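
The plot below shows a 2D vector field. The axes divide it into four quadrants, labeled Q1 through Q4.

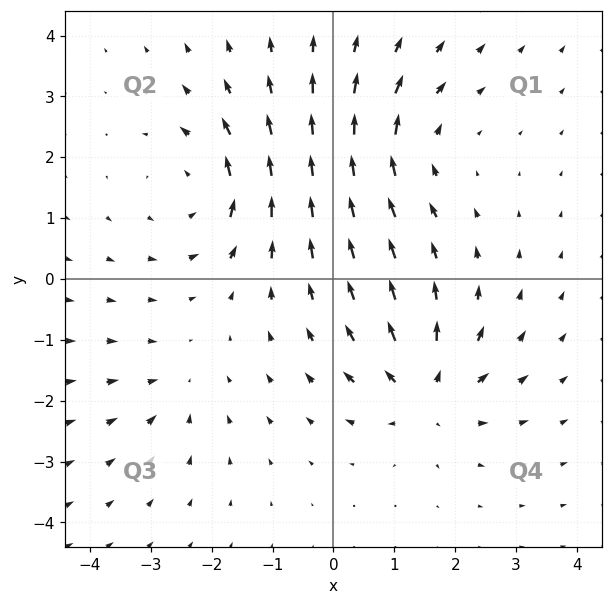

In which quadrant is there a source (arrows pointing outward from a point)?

Q4

The source sits at approximately (1.5, -1.9), which lies in quadrant Q4. The divergence there is about +6, positive as expected for a source.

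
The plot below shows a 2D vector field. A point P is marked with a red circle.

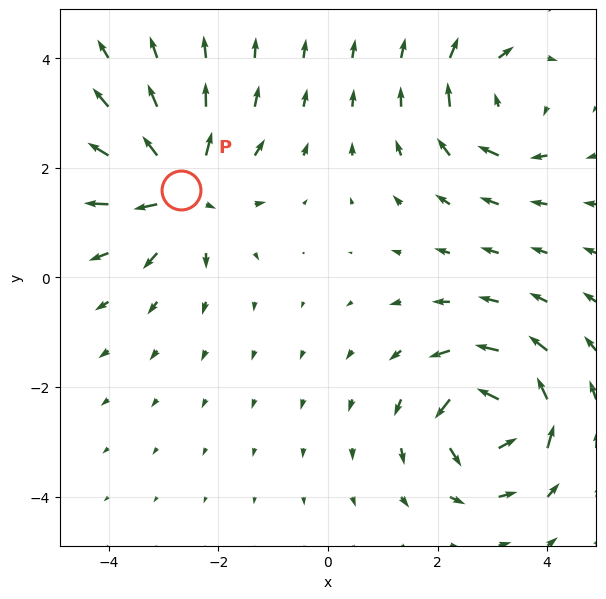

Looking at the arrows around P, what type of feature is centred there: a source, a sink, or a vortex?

source

At P (-2.7, 1.6) the arrows spread outward. Divergence about +6, curl ≈0 — positive divergence with near-zero curl is a source.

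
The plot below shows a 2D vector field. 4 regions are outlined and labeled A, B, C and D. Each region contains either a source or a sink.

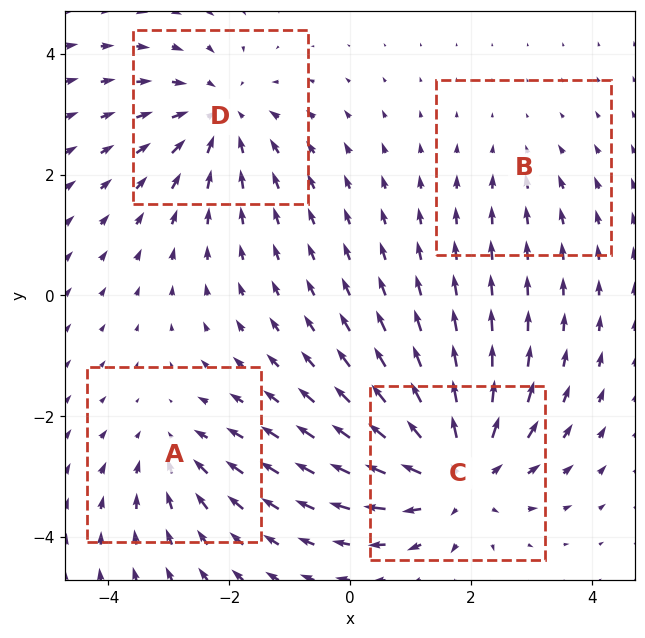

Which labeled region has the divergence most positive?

C

Divergence at each region's feature centre — A: about -3, B: about -2, C: about +6, D: about -4. Region C is most positive.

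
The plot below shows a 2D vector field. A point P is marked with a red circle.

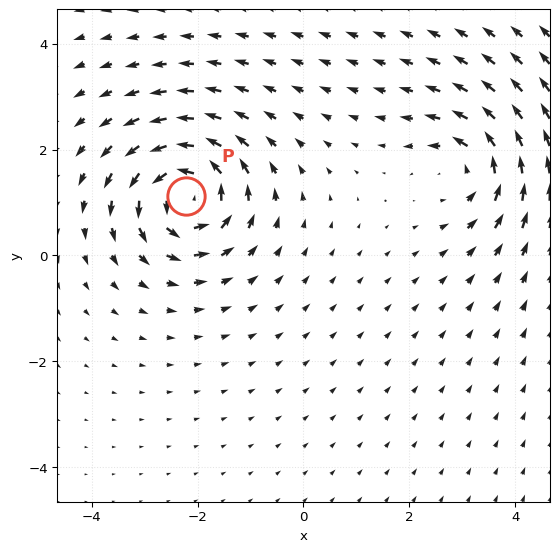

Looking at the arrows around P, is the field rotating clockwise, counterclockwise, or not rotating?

Near P at (-2.2, 1.1) the arrows circulate counterclockwise. The curl (z-component) there is about +6; positive curl means counterclockwise rotation.

counterclockwise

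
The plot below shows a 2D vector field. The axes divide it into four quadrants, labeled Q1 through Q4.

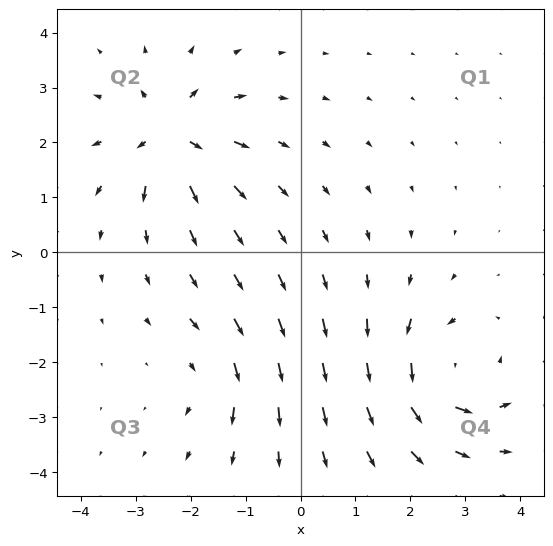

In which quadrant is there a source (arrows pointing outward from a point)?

The source sits at approximately (-2.4, 2.1), which lies in quadrant Q2. The divergence there is about +6, positive as expected for a source.

Q2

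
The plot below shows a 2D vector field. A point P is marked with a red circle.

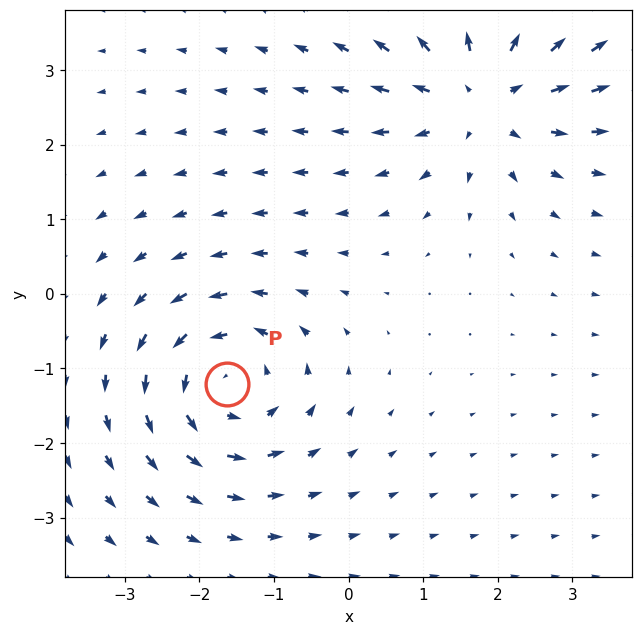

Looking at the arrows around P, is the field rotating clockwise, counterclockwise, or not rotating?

Near P at (-1.6, -1.2) the arrows circulate counterclockwise. The curl (z-component) there is about +4; positive curl means counterclockwise rotation.

counterclockwise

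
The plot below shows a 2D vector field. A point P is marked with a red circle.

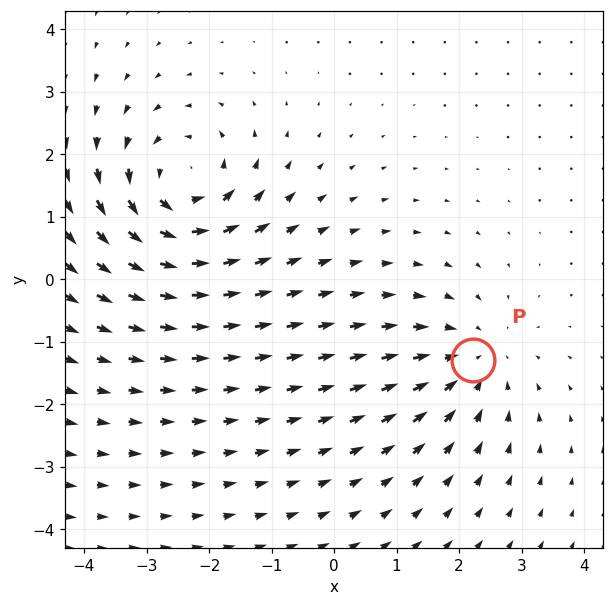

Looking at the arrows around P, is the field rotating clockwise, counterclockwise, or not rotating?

Near P at (2.2, -1.3) the arrows show no circulation. The curl there is ≈0.

not rotating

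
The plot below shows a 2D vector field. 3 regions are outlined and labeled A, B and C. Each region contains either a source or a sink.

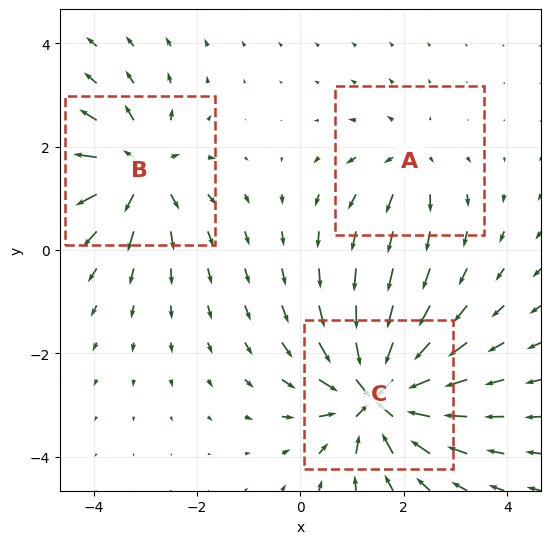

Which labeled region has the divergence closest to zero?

Divergence at each region's feature centre — A: about +2, B: about +4, C: about -6. Region A is closest to zero.

A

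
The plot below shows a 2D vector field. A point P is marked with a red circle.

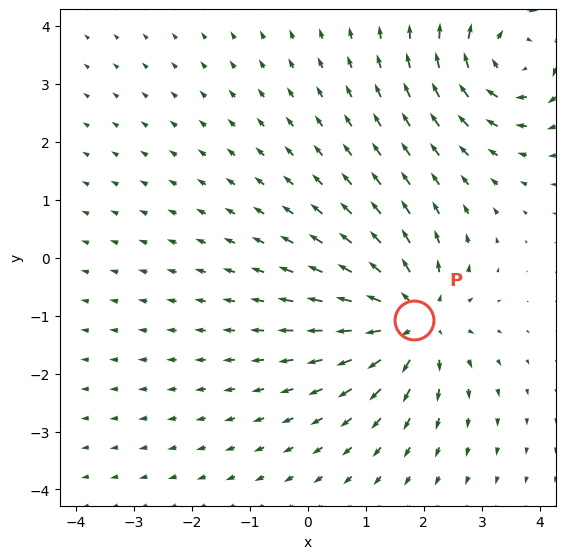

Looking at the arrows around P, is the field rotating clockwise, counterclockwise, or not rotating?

not rotating

Near P at (1.8, -1.1) the arrows show no circulation. The curl there is ≈0.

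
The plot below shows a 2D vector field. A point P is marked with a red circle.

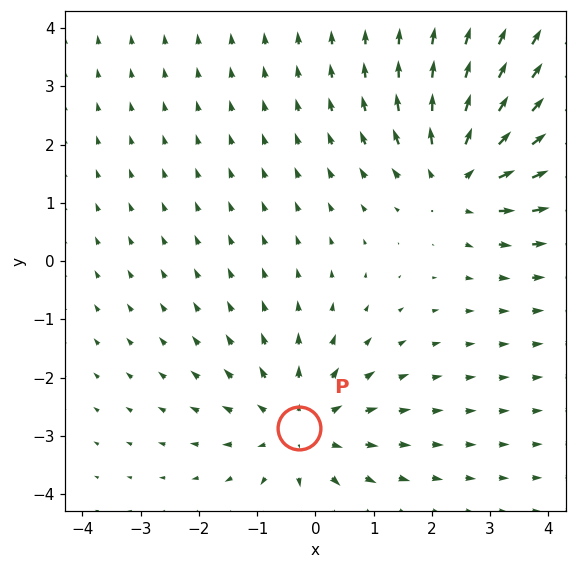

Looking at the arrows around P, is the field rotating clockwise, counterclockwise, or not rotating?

not rotating

Near P at (-0.3, -2.9) the arrows show no circulation. The curl there is ≈0.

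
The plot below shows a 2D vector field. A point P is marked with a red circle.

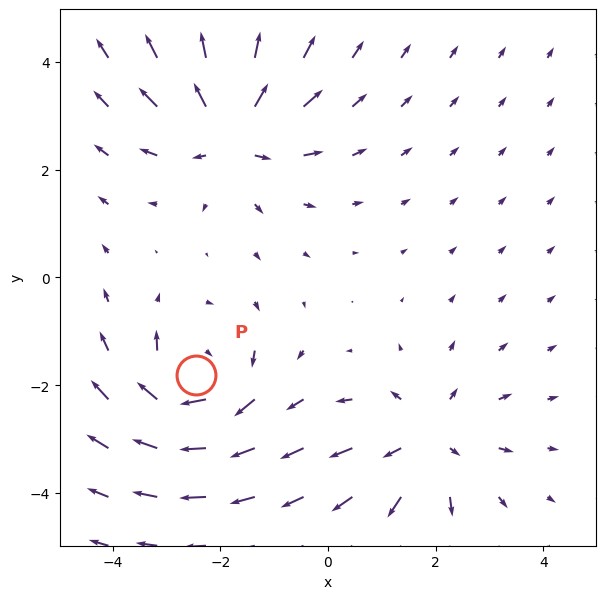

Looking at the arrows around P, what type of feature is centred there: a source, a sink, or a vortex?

vortex

At P (-2.4, -1.8) the arrows circulate clockwise. Divergence ≈0, curl about -6 — near-zero divergence with nonzero curl is a vortex.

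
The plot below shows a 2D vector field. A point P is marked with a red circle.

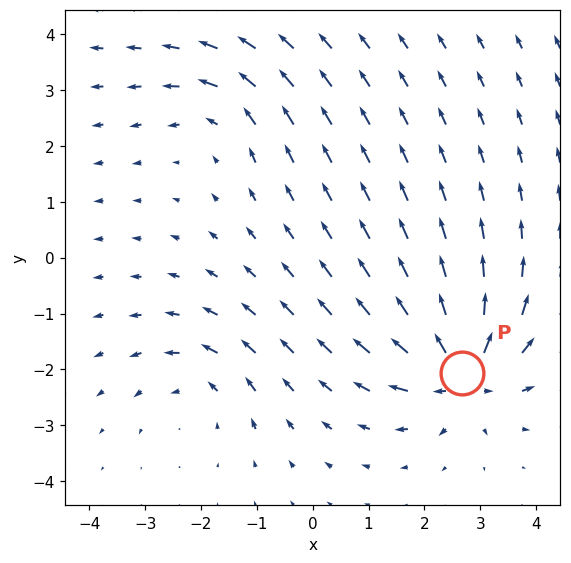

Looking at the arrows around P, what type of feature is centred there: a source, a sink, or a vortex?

source

At P (2.7, -2.1) the arrows spread outward. Divergence about +7, curl ≈0 — positive divergence with near-zero curl is a source.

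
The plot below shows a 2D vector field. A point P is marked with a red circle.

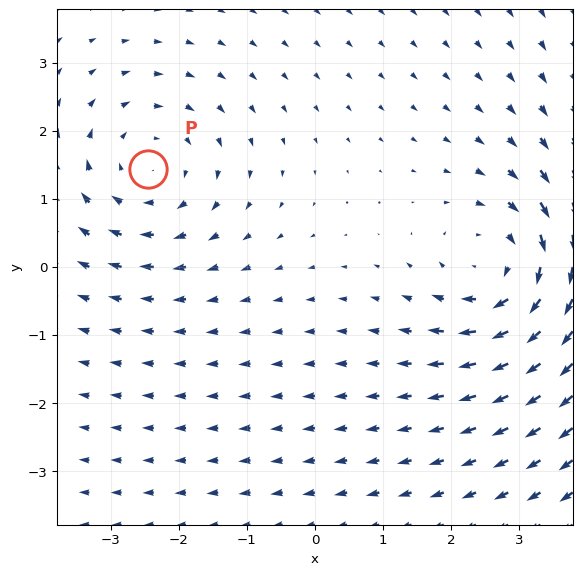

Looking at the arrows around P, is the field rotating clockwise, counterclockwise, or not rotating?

Near P at (-2.4, 1.4) the arrows circulate clockwise. The curl (z-component) there is about -3; negative curl means clockwise rotation.

clockwise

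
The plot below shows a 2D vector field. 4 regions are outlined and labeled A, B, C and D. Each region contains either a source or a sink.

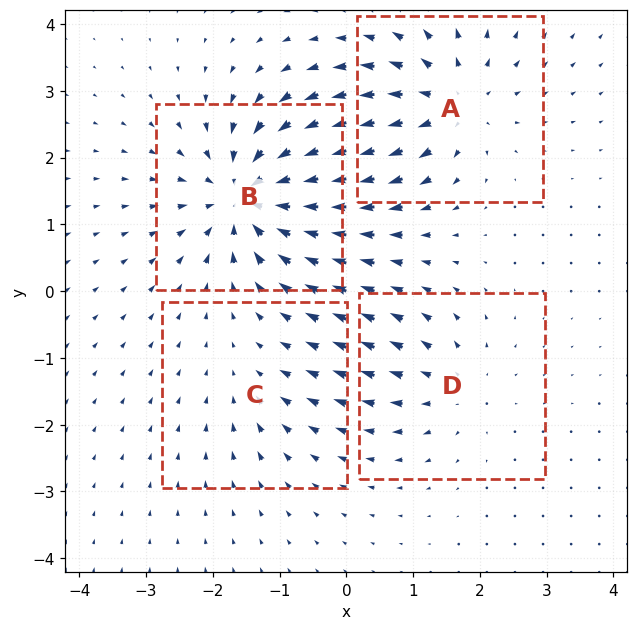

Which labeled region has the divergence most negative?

B

Divergence at each region's feature centre — A: about +6, B: about -8, C: about -2, D: about +4. Region B is most negative.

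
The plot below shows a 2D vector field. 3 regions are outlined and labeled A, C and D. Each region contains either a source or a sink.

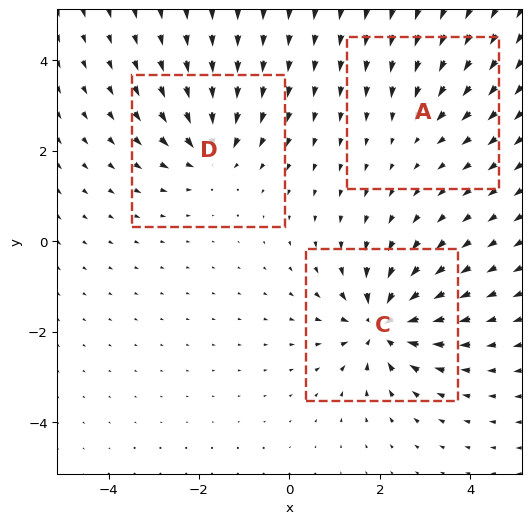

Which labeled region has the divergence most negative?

C

Divergence at each region's feature centre — A: about -2, C: about -6, D: about -4. Region C is most negative.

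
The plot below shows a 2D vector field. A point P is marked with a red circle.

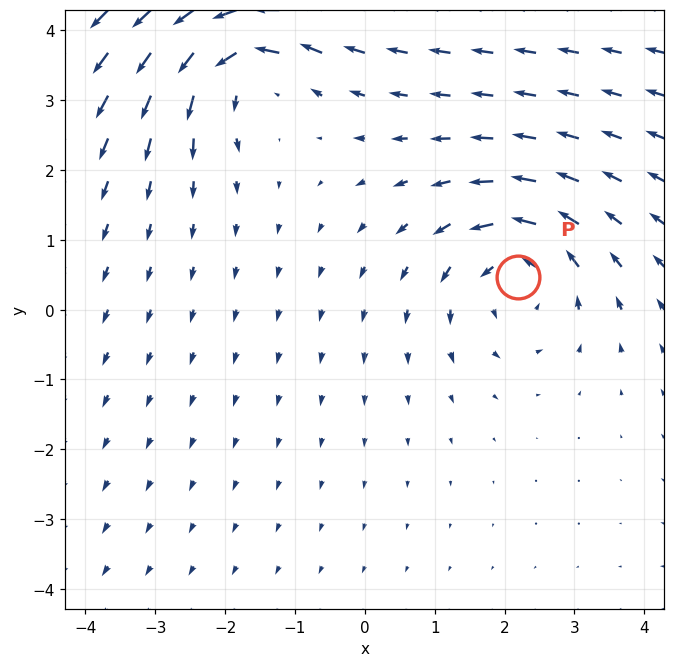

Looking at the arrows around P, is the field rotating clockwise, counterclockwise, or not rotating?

counterclockwise

Near P at (2.2, 0.5) the arrows circulate counterclockwise. The curl (z-component) there is about +3; positive curl means counterclockwise rotation.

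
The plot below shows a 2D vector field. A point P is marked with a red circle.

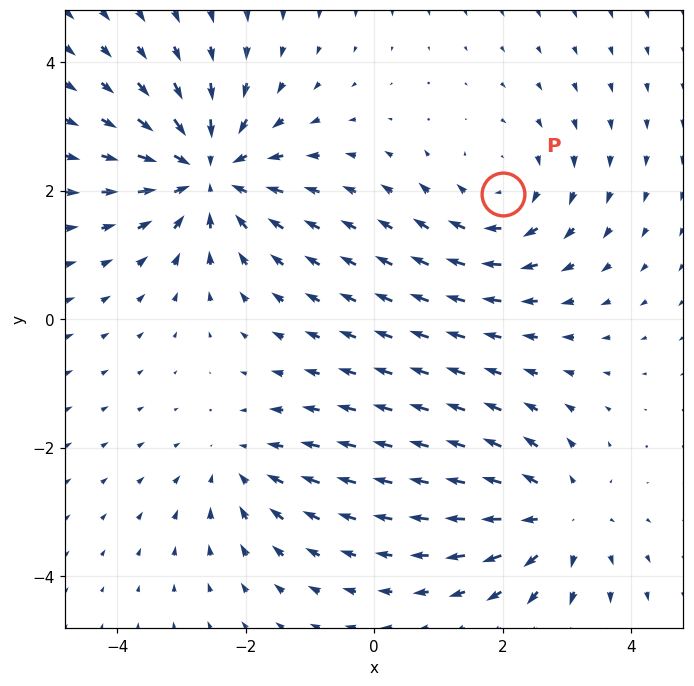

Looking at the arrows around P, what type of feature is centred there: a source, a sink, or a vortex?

vortex

At P (2.0, 1.9) the arrows circulate clockwise. Divergence ≈0, curl about -3 — near-zero divergence with nonzero curl is a vortex.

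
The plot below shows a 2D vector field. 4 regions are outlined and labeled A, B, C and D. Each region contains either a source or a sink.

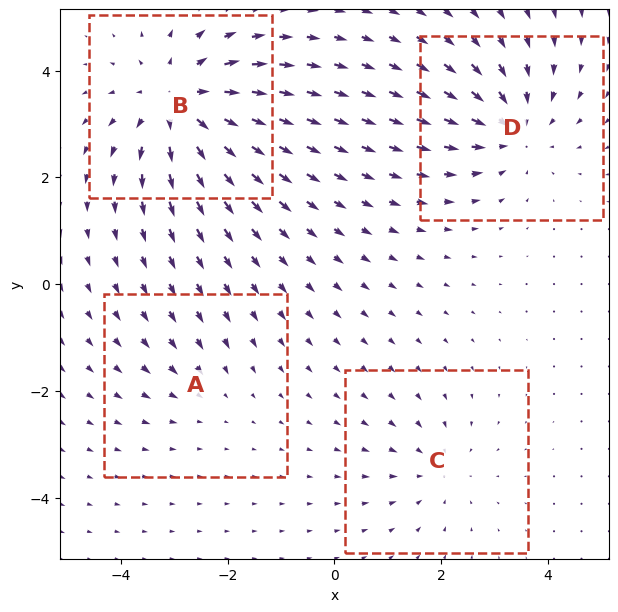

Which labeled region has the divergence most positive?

Divergence at each region's feature centre — A: about -2, B: about +6, C: about -3, D: about -5. Region B is most positive.

B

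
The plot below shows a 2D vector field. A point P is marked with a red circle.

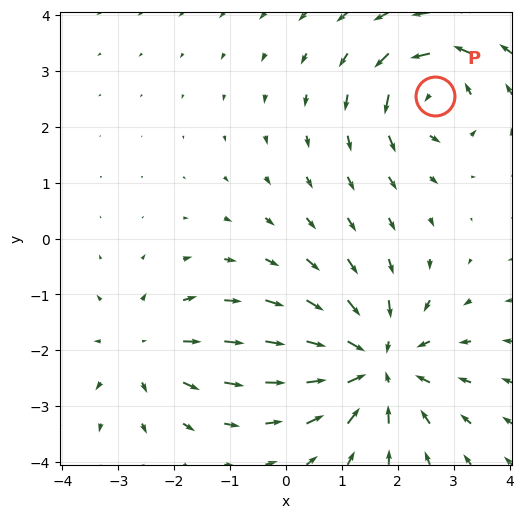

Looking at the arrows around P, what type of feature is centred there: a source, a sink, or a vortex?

At P (2.7, 2.6) the arrows circulate counterclockwise. Divergence ≈0, curl about +4 — near-zero divergence with nonzero curl is a vortex.

vortex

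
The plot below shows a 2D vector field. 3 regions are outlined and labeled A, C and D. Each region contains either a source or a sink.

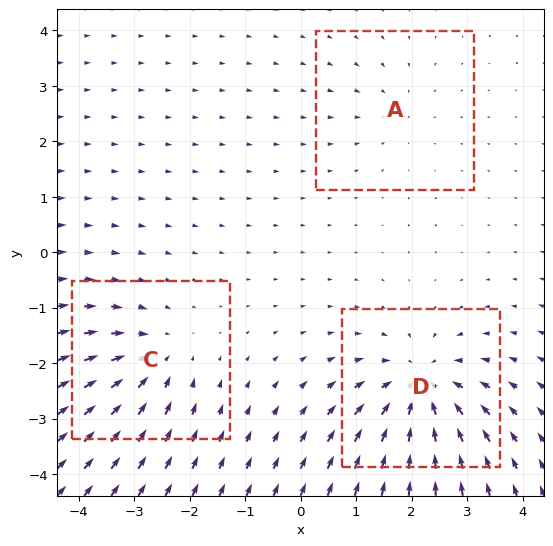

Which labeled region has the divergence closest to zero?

Divergence at each region's feature centre — A: about -2, C: about -3, D: about -5. Region A is closest to zero.

A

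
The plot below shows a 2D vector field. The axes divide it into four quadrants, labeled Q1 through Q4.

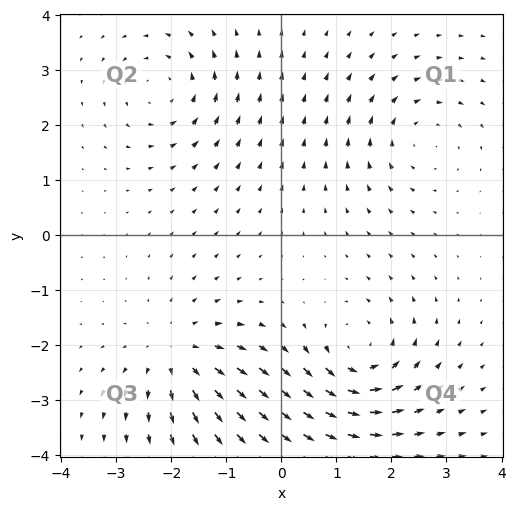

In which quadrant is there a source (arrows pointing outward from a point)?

The source sits at approximately (-1.9, -2.2), which lies in quadrant Q3. The divergence there is about +5, positive as expected for a source.

Q3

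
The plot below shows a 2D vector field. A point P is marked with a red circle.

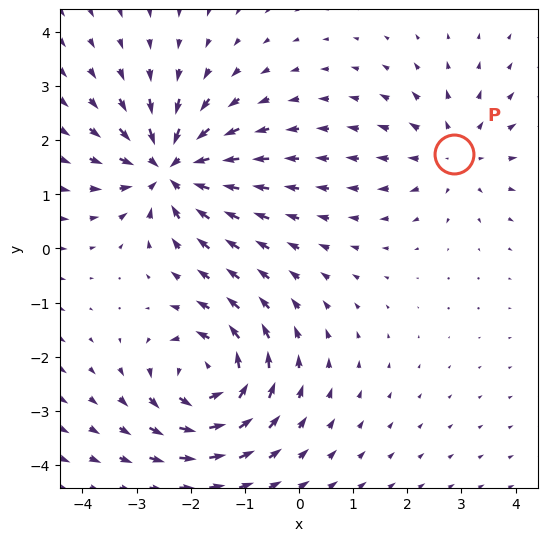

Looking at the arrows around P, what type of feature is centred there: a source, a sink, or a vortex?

At P (2.9, 1.7) the arrows spread outward. Divergence about +3, curl ≈0 — positive divergence with near-zero curl is a source.

source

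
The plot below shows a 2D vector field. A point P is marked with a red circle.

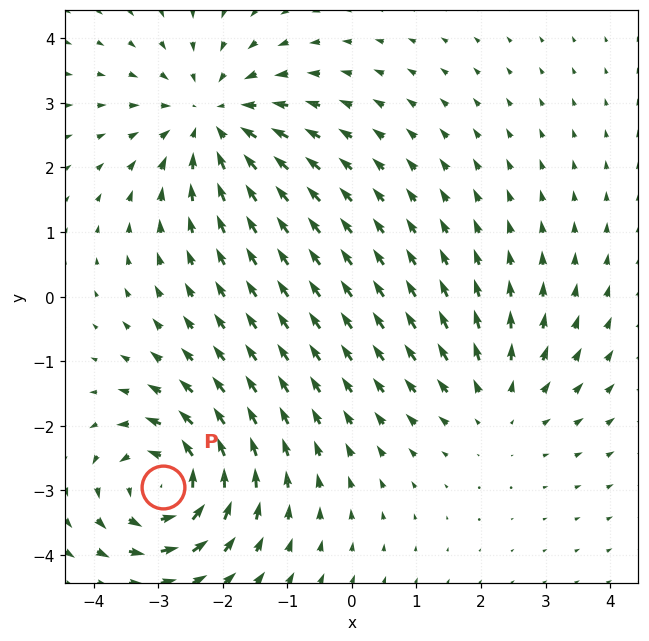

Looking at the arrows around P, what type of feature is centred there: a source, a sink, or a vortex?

At P (-2.9, -2.9) the arrows circulate counterclockwise. Divergence ≈0, curl about +6 — near-zero divergence with nonzero curl is a vortex.

vortex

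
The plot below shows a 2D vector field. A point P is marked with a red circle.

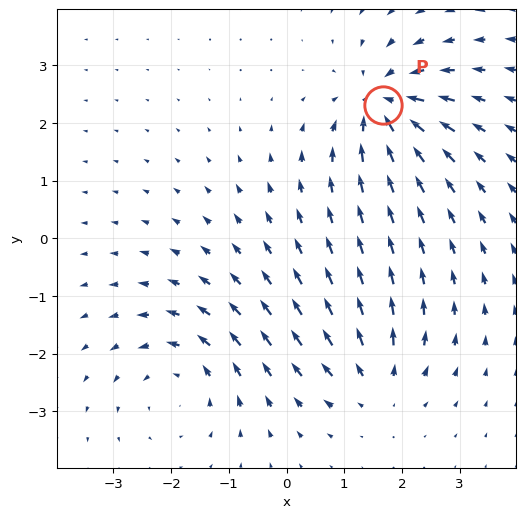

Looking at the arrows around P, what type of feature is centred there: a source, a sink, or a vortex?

sink

At P (1.7, 2.3) the arrows converge inward. Divergence about -5, curl ≈0 — negative divergence with near-zero curl is a sink.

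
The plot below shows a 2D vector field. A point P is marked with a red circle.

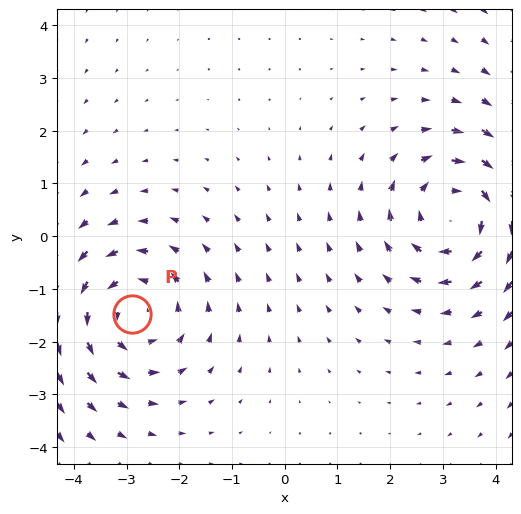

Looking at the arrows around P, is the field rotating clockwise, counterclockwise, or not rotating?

counterclockwise

Near P at (-2.9, -1.5) the arrows circulate counterclockwise. The curl (z-component) there is about +3; positive curl means counterclockwise rotation.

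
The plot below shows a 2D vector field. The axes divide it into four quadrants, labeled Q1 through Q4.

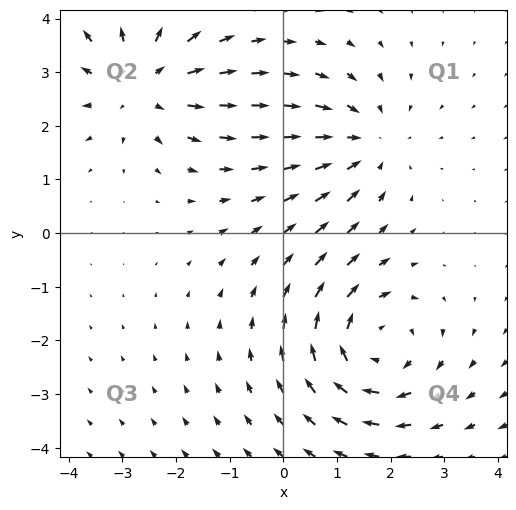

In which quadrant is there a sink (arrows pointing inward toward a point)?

Q1

The sink sits at approximately (1.5, 1.7), which lies in quadrant Q1. The divergence there is about -3, negative as expected for a sink.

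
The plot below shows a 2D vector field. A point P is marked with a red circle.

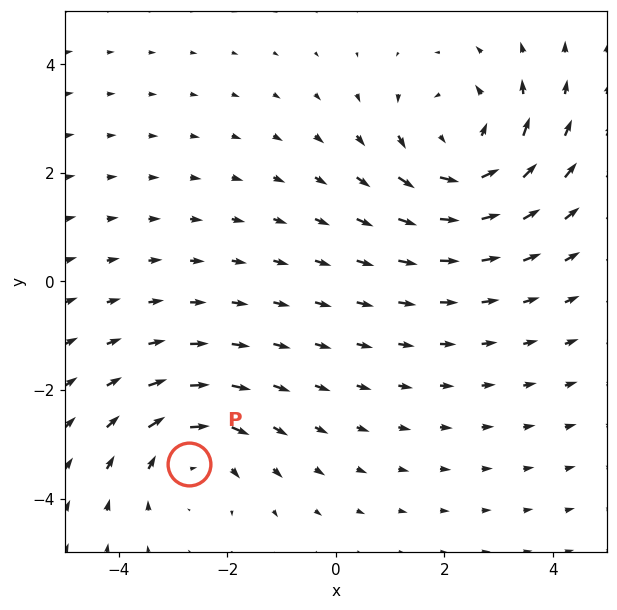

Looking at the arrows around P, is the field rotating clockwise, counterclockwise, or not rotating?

clockwise

Near P at (-2.7, -3.4) the arrows circulate clockwise. The curl (z-component) there is about -3; negative curl means clockwise rotation.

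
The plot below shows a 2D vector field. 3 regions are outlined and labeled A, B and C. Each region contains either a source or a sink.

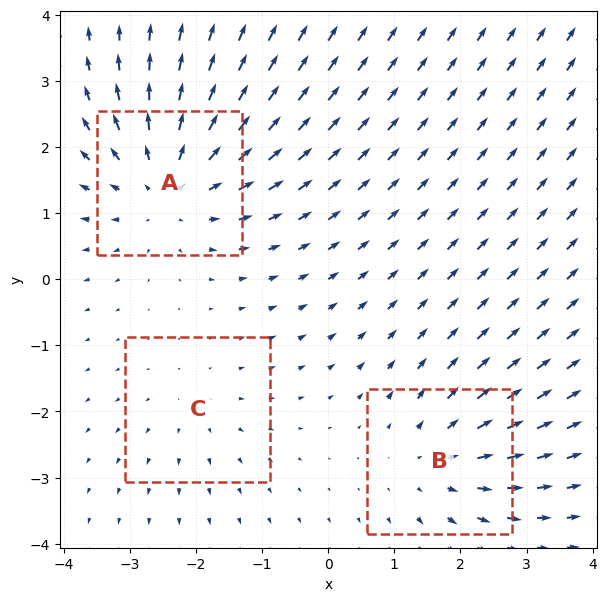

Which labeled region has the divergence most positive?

A

Divergence at each region's feature centre — A: about +4, B: about +3, C: about +2. Region A is most positive.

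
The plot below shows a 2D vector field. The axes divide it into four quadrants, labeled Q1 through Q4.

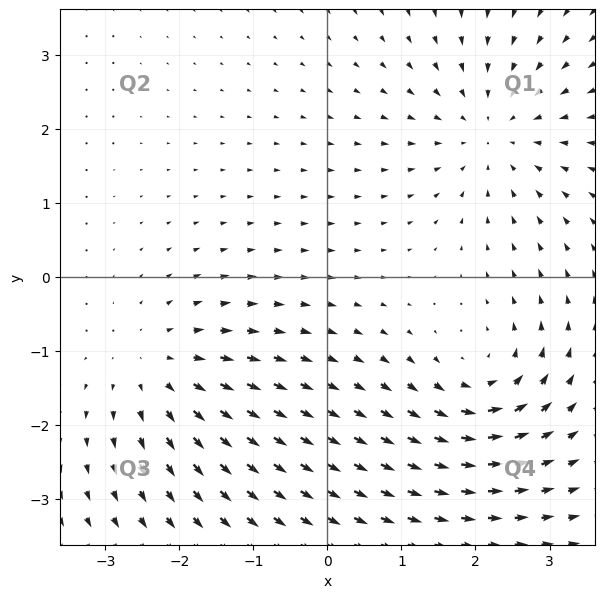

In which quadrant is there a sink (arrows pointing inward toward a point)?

Q1

The sink sits at approximately (2.2, 2.0), which lies in quadrant Q1. The divergence there is about -4, negative as expected for a sink.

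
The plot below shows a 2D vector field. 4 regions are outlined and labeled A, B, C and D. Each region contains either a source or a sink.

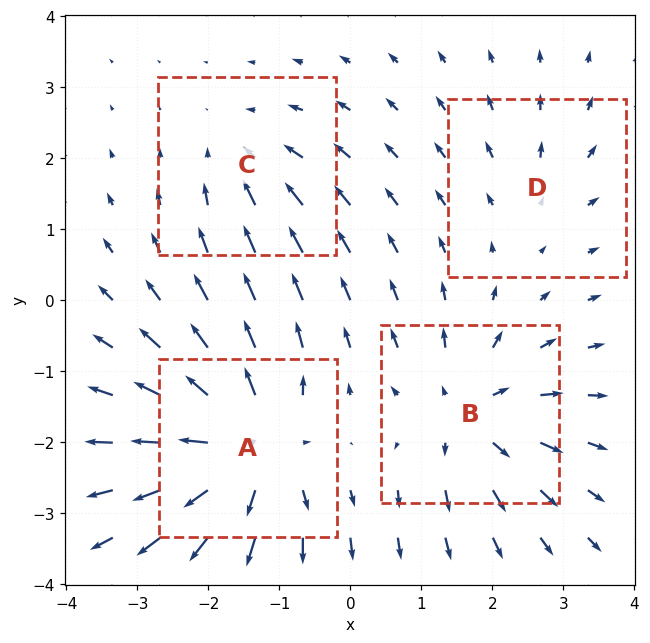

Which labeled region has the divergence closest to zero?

D

Divergence at each region's feature centre — A: about +8, B: about +5, C: about -3, D: about +2. Region D is closest to zero.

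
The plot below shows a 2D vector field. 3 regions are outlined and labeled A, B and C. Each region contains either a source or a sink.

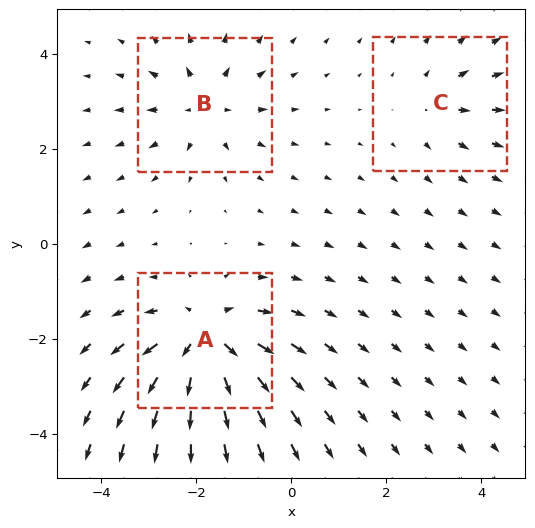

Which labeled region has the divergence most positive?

Divergence at each region's feature centre — A: about +6, B: about +3, C: about +2. Region A is most positive.

A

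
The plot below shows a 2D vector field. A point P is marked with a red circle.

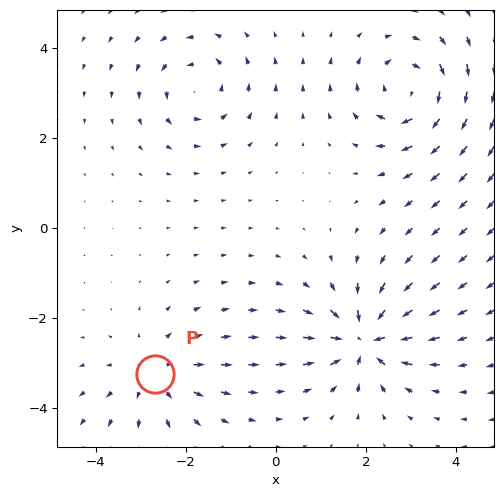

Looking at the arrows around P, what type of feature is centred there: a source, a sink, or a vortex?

source

At P (-2.7, -3.2) the arrows spread outward. Divergence about +3, curl ≈0 — positive divergence with near-zero curl is a source.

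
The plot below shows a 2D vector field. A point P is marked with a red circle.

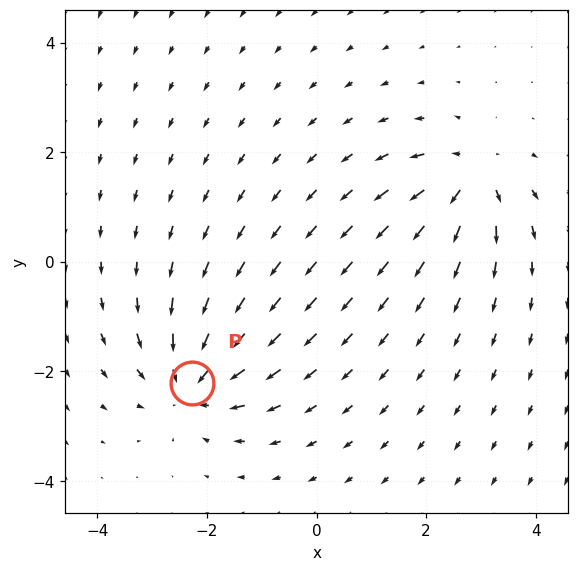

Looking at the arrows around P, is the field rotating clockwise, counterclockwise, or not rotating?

Near P at (-2.3, -2.2) the arrows show no circulation. The curl there is ≈0.

not rotating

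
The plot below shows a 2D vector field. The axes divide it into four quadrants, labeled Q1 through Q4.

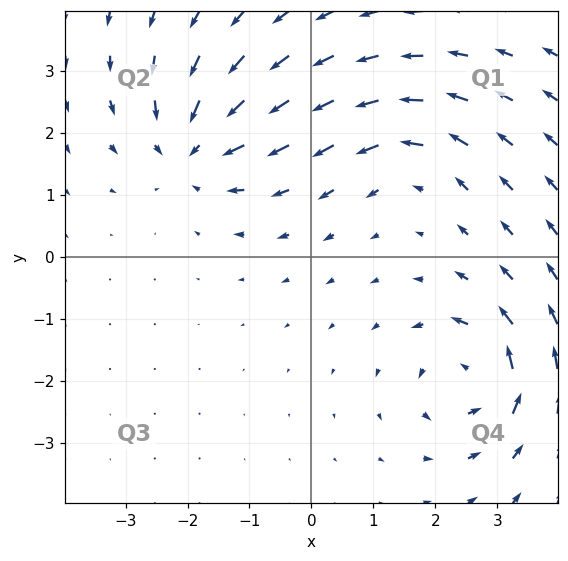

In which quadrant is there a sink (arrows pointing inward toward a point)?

The sink sits at approximately (-1.9, 1.8), which lies in quadrant Q2. The divergence there is about -4, negative as expected for a sink.

Q2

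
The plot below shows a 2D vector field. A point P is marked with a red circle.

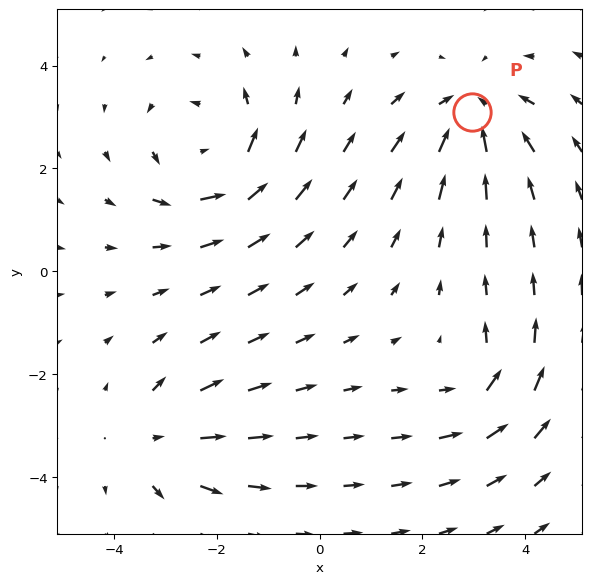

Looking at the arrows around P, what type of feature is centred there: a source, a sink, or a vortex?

At P (3.0, 3.1) the arrows converge inward. Divergence about -4, curl ≈0 — negative divergence with near-zero curl is a sink.

sink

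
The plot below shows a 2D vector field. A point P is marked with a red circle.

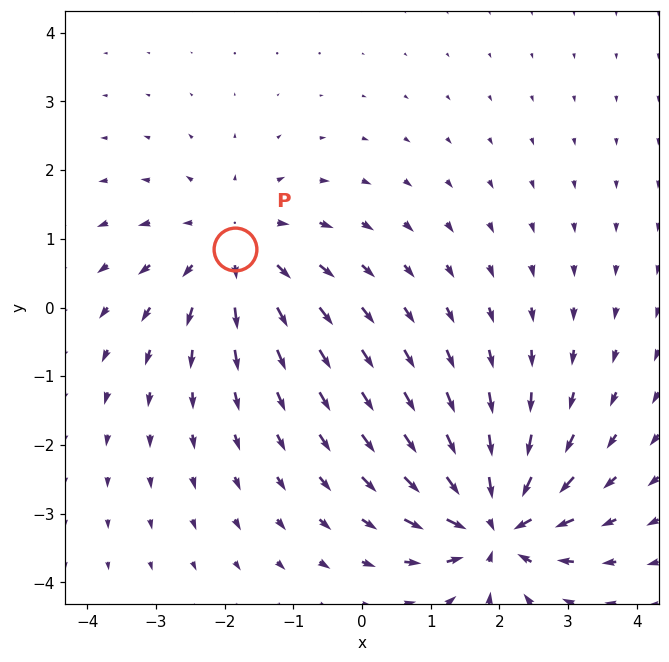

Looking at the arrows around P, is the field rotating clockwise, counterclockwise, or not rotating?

Near P at (-1.9, 0.9) the arrows show no circulation. The curl there is ≈0.

not rotating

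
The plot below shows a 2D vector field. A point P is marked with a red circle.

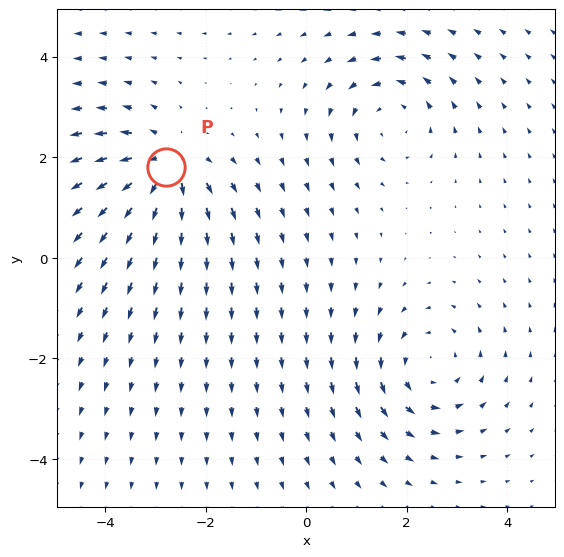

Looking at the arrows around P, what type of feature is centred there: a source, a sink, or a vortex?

source

At P (-2.8, 1.8) the arrows spread outward. Divergence about +5, curl ≈0 — positive divergence with near-zero curl is a source.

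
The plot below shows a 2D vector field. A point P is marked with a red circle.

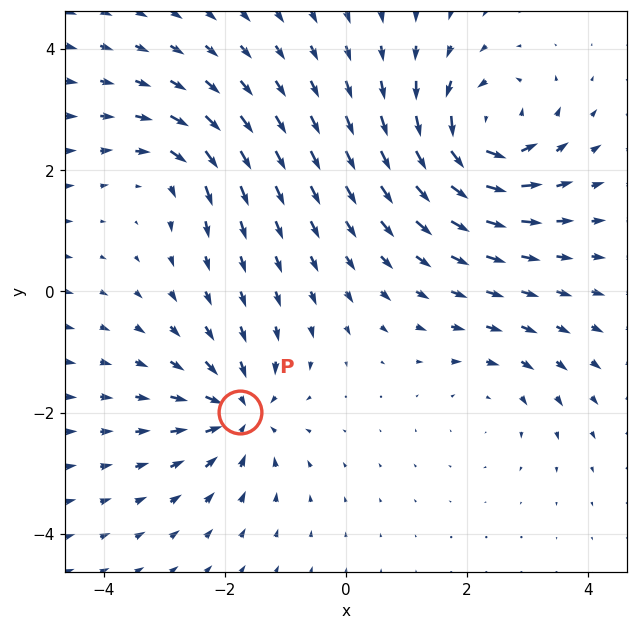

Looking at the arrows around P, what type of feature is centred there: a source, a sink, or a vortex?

At P (-1.8, -2.0) the arrows converge inward. Divergence about -5, curl ≈0 — negative divergence with near-zero curl is a sink.

sink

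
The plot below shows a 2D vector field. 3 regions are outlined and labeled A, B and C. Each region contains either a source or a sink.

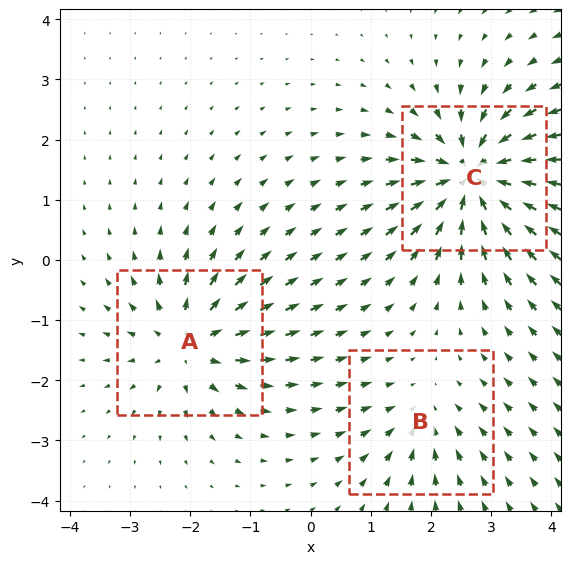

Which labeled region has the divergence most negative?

C

Divergence at each region's feature centre — A: about +4, B: about -2, C: about -6. Region C is most negative.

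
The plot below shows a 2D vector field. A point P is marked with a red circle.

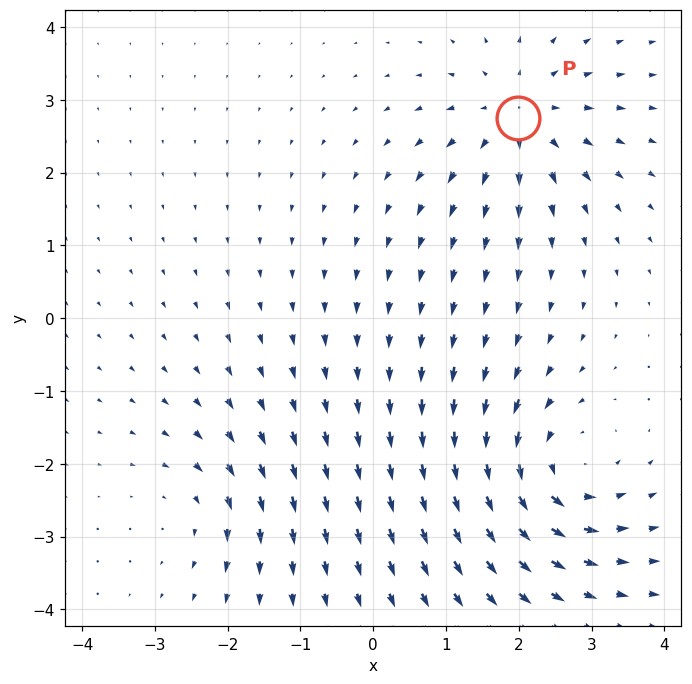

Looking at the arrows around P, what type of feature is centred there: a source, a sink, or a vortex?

At P (2.0, 2.8) the arrows spread outward. Divergence about +5, curl ≈0 — positive divergence with near-zero curl is a source.

source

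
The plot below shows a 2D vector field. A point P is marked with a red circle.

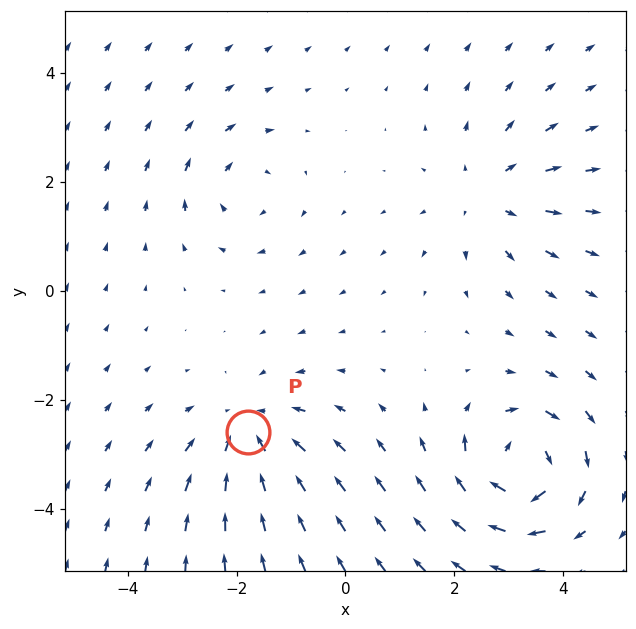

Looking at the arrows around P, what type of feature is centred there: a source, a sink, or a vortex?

At P (-1.8, -2.6) the arrows converge inward. Divergence about -4, curl ≈0 — negative divergence with near-zero curl is a sink.

sink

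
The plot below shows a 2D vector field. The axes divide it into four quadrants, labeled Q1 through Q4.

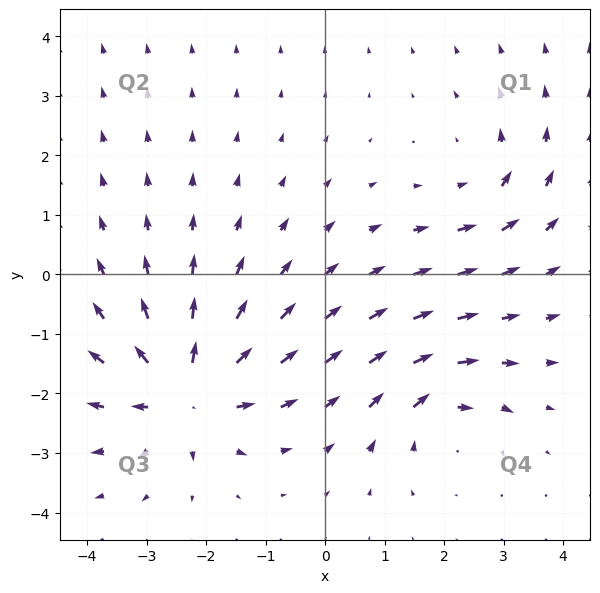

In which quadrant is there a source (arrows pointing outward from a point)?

The source sits at approximately (-2.3, -2.0), which lies in quadrant Q3. The divergence there is about +6, positive as expected for a source.

Q3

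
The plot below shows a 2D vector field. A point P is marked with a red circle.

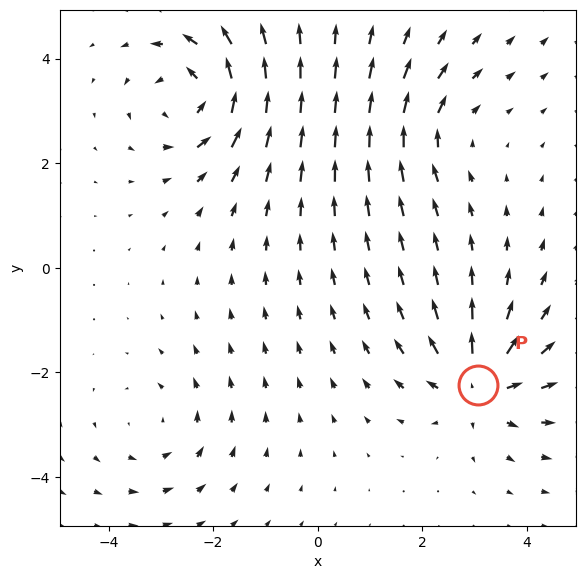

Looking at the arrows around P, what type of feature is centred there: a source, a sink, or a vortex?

source

At P (3.1, -2.2) the arrows spread outward. Divergence about +5, curl ≈0 — positive divergence with near-zero curl is a source.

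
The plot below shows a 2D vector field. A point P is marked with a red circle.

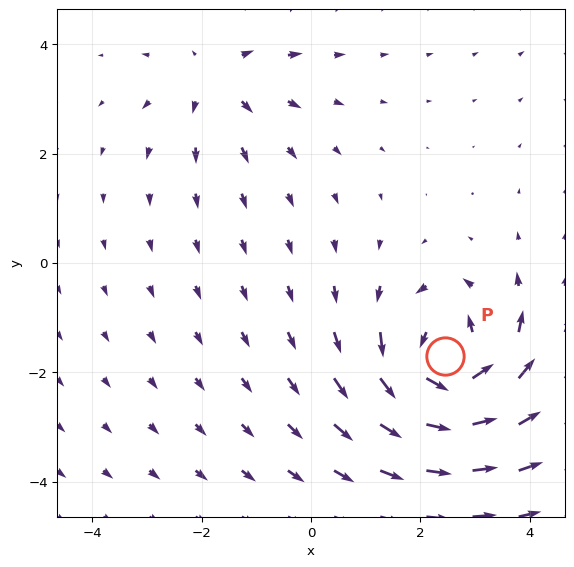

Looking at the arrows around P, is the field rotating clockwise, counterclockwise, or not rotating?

Near P at (2.5, -1.7) the arrows circulate counterclockwise. The curl (z-component) there is about +5; positive curl means counterclockwise rotation.

counterclockwise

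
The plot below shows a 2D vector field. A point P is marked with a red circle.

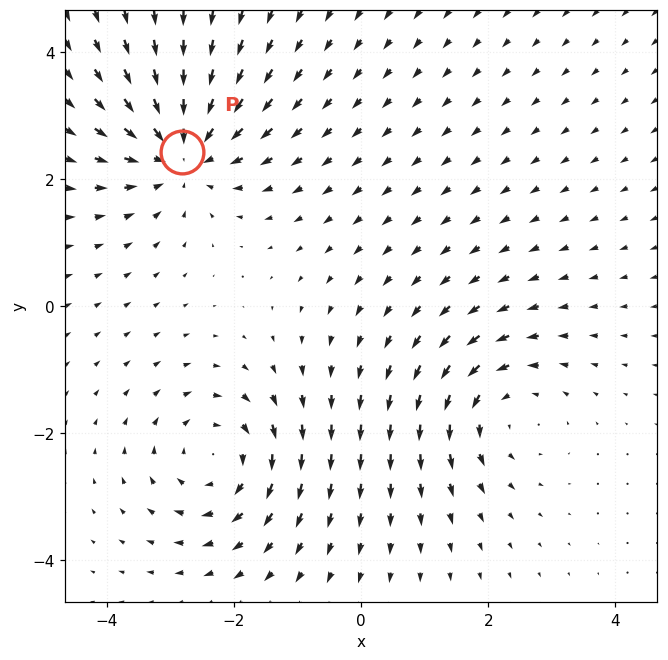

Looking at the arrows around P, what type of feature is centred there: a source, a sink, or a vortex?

At P (-2.8, 2.4) the arrows converge inward. Divergence about -5, curl ≈0 — negative divergence with near-zero curl is a sink.

sink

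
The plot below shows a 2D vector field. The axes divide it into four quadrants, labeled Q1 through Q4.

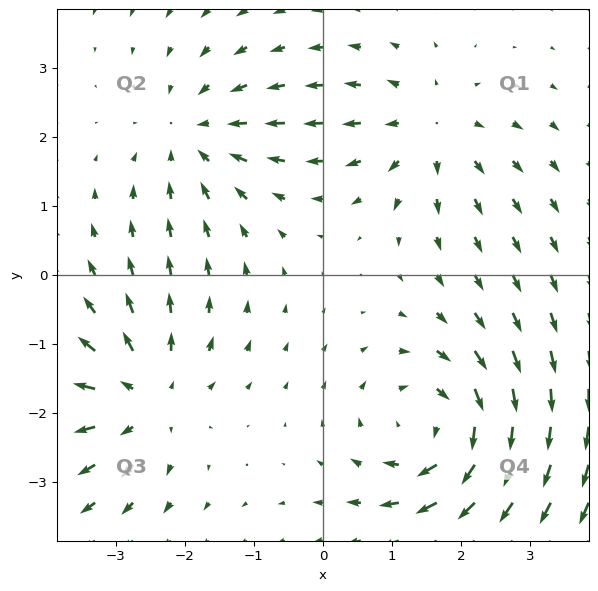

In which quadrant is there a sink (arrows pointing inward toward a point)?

The sink sits at approximately (-1.9, 2.0), which lies in quadrant Q2. The divergence there is about -3, negative as expected for a sink.

Q2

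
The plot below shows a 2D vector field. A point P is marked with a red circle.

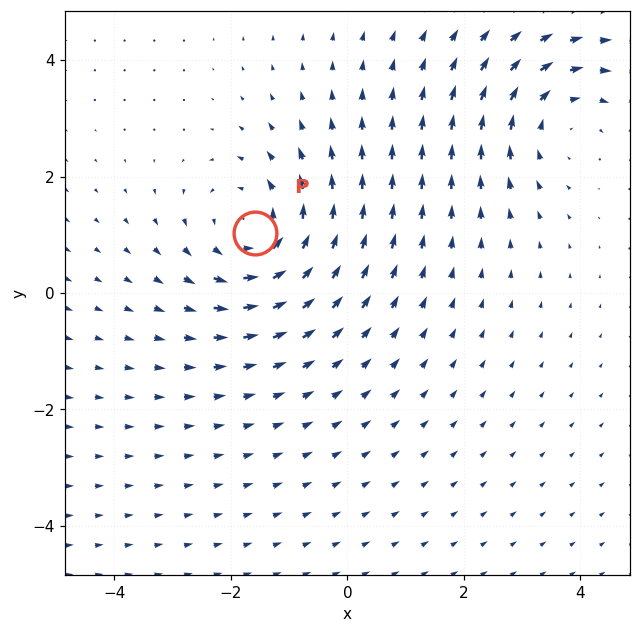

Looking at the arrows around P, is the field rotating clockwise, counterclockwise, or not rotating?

counterclockwise

Near P at (-1.6, 1.0) the arrows circulate counterclockwise. The curl (z-component) there is about +4; positive curl means counterclockwise rotation.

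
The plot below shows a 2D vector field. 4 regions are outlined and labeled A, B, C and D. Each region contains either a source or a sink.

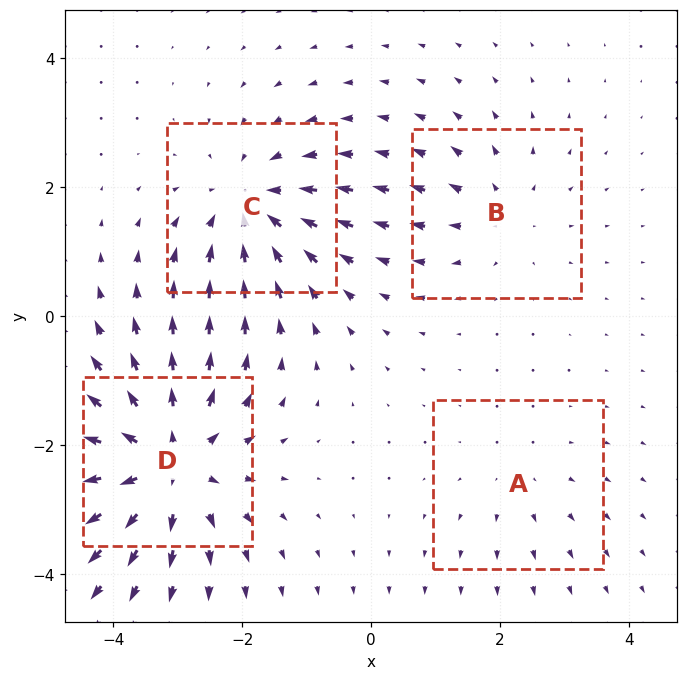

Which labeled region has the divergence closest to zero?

Divergence at each region's feature centre — A: about +2, B: about +3, C: about -5, D: about +7. Region A is closest to zero.

A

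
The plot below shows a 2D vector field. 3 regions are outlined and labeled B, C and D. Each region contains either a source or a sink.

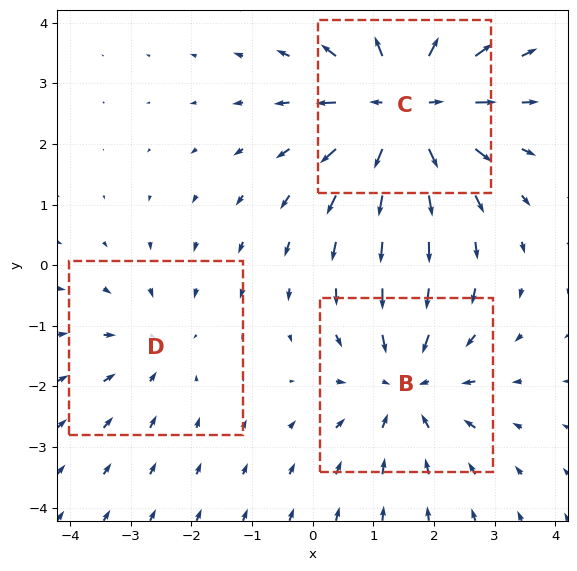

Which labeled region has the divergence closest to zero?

D

Divergence at each region's feature centre — B: about -3, C: about +4, D: about -2. Region D is closest to zero.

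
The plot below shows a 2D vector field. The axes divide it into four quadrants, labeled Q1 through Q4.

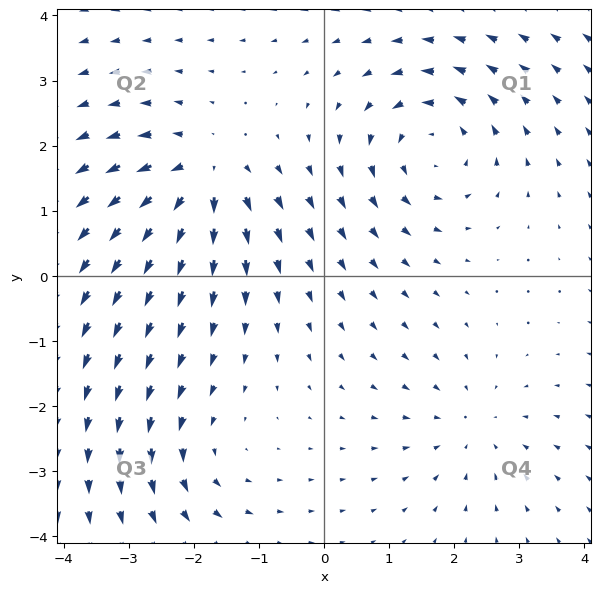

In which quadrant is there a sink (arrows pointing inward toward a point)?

Q4

The sink sits at approximately (2.3, -2.3), which lies in quadrant Q4. The divergence there is about -3, negative as expected for a sink.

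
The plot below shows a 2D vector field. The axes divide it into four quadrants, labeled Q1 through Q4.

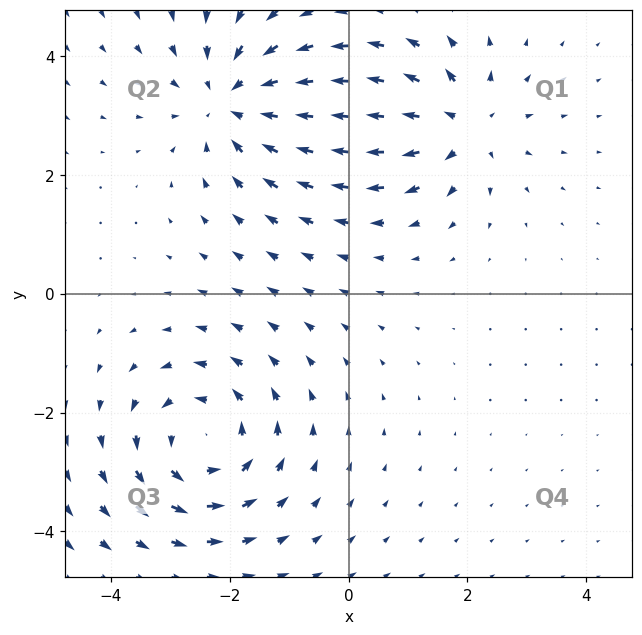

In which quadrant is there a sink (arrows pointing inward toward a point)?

The sink sits at approximately (-1.9, 3.2), which lies in quadrant Q2. The divergence there is about -4, negative as expected for a sink.

Q2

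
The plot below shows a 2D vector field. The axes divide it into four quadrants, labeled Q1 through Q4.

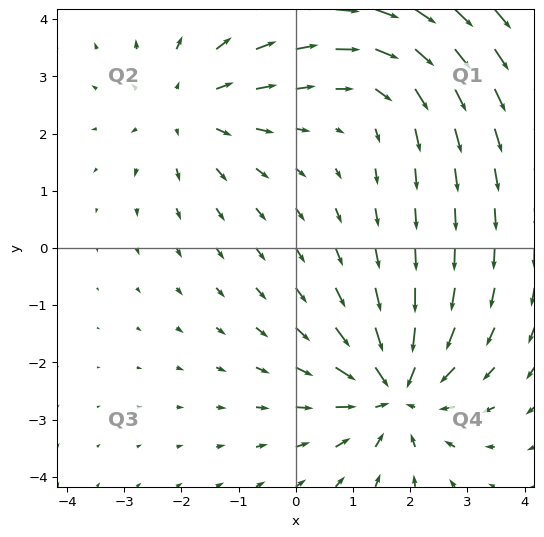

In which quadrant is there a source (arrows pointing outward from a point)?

The source sits at approximately (-1.9, 2.5), which lies in quadrant Q2. The divergence there is about +3, positive as expected for a source.

Q2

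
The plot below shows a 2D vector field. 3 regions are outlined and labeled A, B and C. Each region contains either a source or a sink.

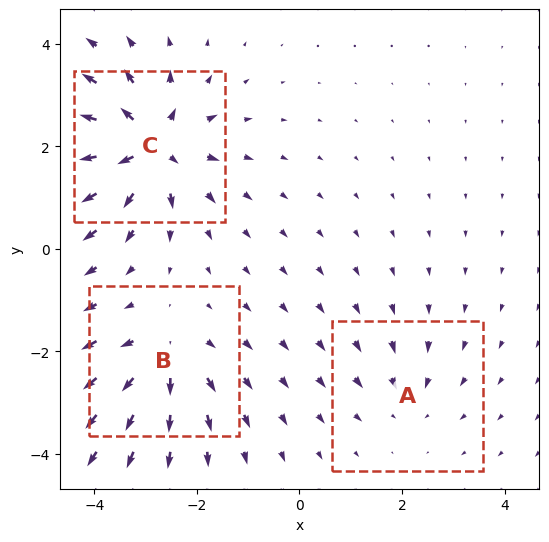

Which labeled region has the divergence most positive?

Divergence at each region's feature centre — A: about -2, B: about +4, C: about +6. Region C is most positive.

C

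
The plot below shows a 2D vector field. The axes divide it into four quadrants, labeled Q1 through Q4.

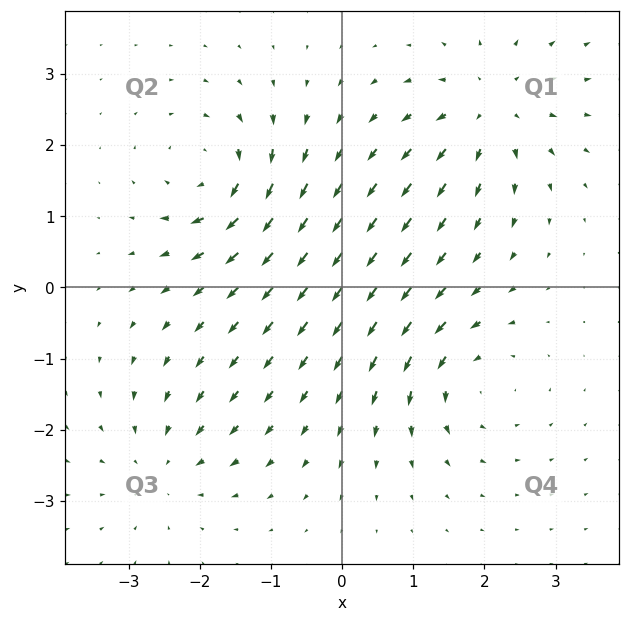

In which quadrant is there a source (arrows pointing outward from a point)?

Q1

The source sits at approximately (2.1, 2.5), which lies in quadrant Q1. The divergence there is about +6, positive as expected for a source.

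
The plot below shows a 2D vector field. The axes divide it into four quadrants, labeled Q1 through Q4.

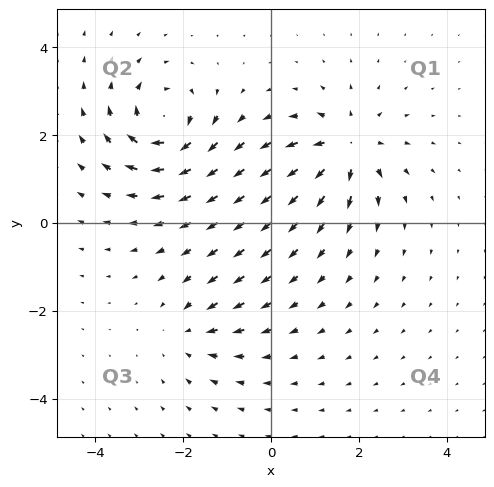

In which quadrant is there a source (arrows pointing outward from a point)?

Q1

The source sits at approximately (1.7, 1.7), which lies in quadrant Q1. The divergence there is about +5, positive as expected for a source.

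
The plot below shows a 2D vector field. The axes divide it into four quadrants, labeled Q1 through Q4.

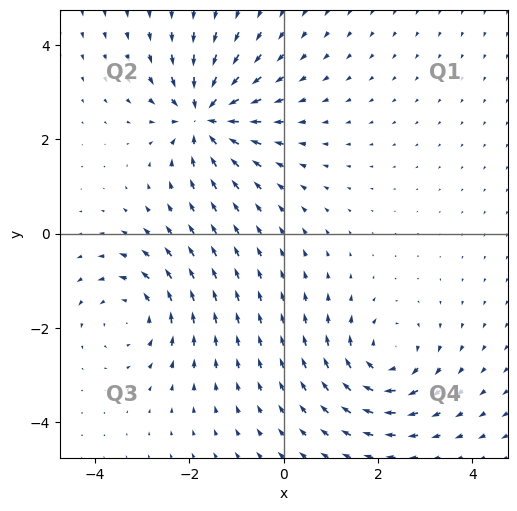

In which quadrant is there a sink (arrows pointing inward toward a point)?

The sink sits at approximately (-1.7, 2.5), which lies in quadrant Q2. The divergence there is about -7, negative as expected for a sink.

Q2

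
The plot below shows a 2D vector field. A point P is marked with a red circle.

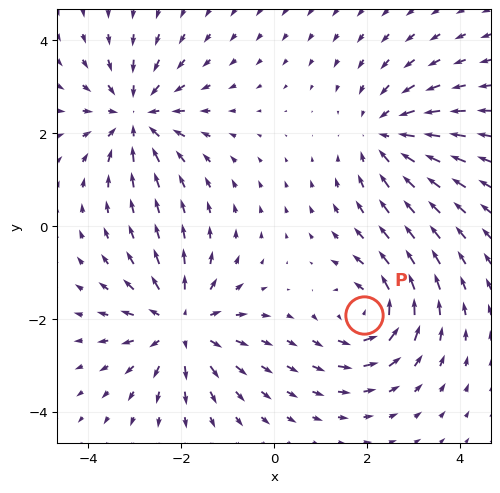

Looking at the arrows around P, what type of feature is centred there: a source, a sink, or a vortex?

At P (1.9, -1.9) the arrows circulate counterclockwise. Divergence ≈0, curl about +5 — near-zero divergence with nonzero curl is a vortex.

vortex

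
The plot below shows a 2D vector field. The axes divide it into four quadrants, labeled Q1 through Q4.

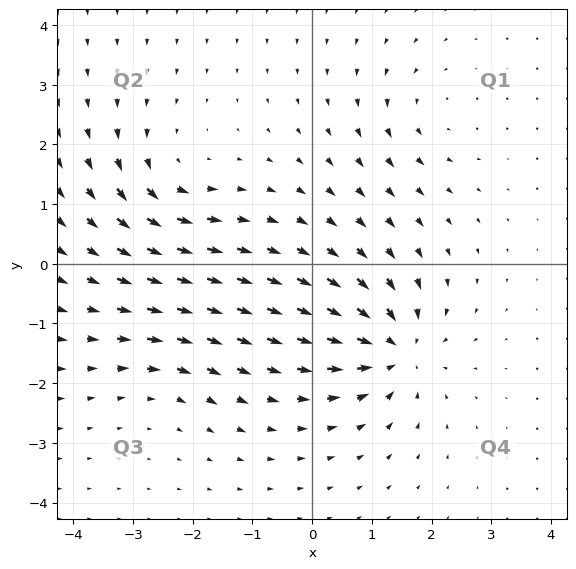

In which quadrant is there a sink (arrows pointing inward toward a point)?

Q4

The sink sits at approximately (1.4, -1.4), which lies in quadrant Q4. The divergence there is about -6, negative as expected for a sink.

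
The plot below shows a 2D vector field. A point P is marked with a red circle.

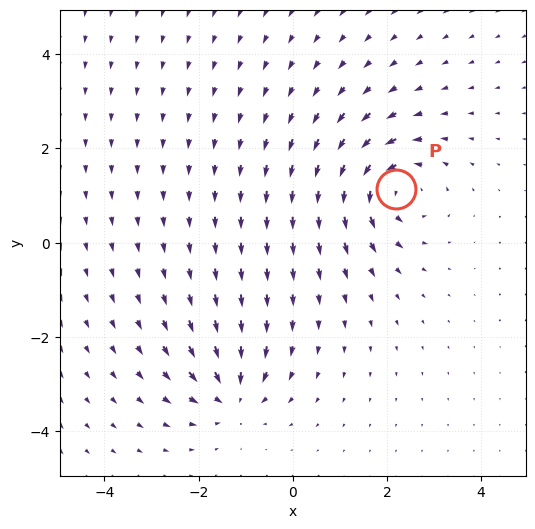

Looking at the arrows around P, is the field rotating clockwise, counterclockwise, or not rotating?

counterclockwise

Near P at (2.2, 1.1) the arrows circulate counterclockwise. The curl (z-component) there is about +6; positive curl means counterclockwise rotation.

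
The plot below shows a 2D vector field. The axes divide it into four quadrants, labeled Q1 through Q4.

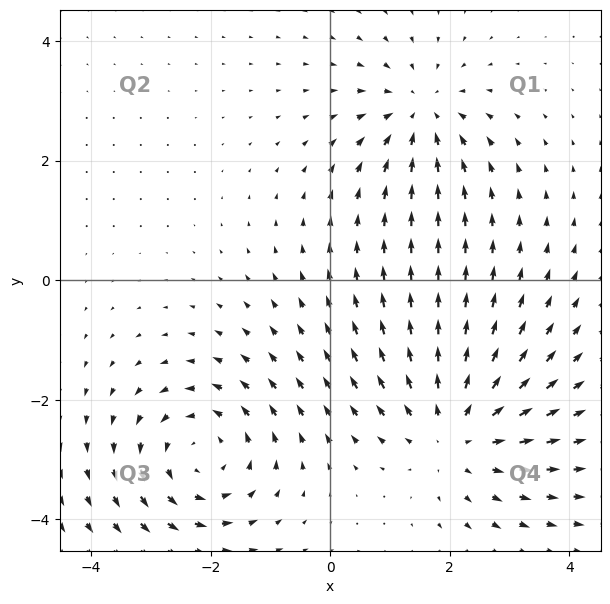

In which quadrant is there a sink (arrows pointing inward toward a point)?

The sink sits at approximately (1.5, 2.8), which lies in quadrant Q1. The divergence there is about -3, negative as expected for a sink.

Q1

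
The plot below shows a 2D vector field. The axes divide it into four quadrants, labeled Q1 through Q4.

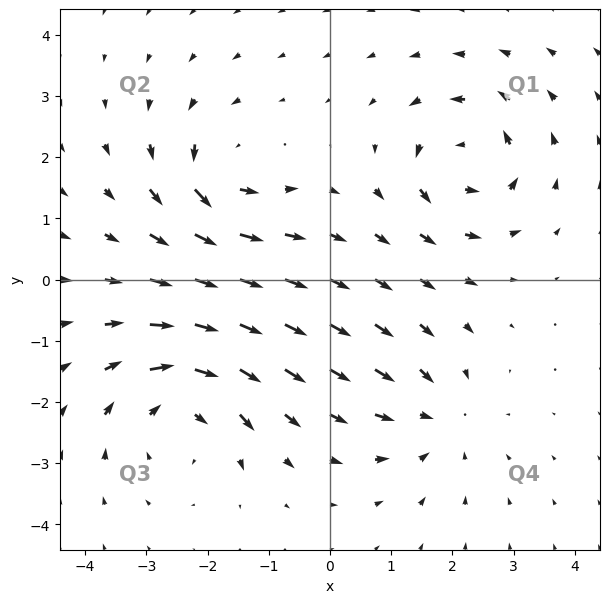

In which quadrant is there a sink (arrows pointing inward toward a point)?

The sink sits at approximately (1.7, -2.3), which lies in quadrant Q4. The divergence there is about -4, negative as expected for a sink.

Q4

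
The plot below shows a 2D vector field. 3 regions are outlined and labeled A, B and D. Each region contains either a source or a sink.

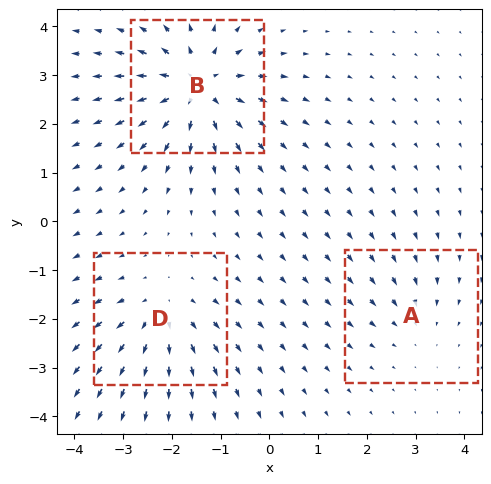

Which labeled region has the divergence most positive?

B

Divergence at each region's feature centre — A: about -2, B: about +5, D: about +3. Region B is most positive.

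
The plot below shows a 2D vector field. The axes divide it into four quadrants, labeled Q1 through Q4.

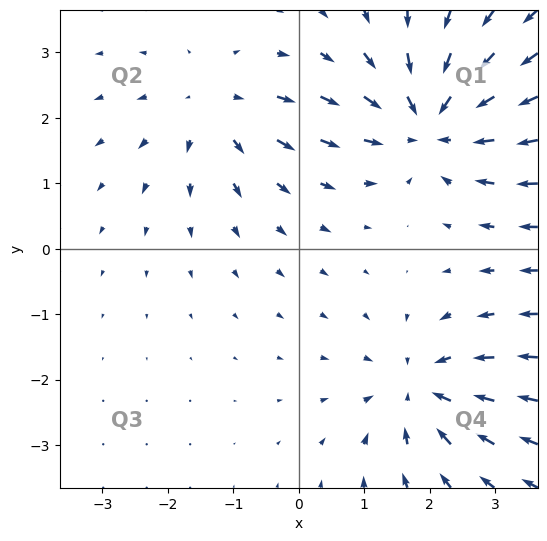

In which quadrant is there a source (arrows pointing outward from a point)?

Q2

The source sits at approximately (-1.3, 2.1), which lies in quadrant Q2. The divergence there is about +3, positive as expected for a source.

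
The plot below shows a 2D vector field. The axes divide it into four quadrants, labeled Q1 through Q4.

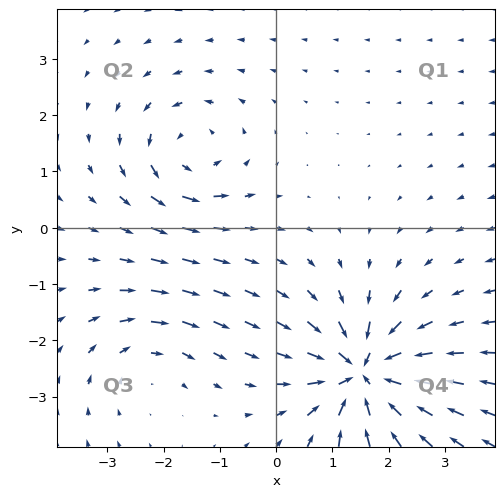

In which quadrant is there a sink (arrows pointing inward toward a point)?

Q4

The sink sits at approximately (1.6, -2.6), which lies in quadrant Q4. The divergence there is about -7, negative as expected for a sink.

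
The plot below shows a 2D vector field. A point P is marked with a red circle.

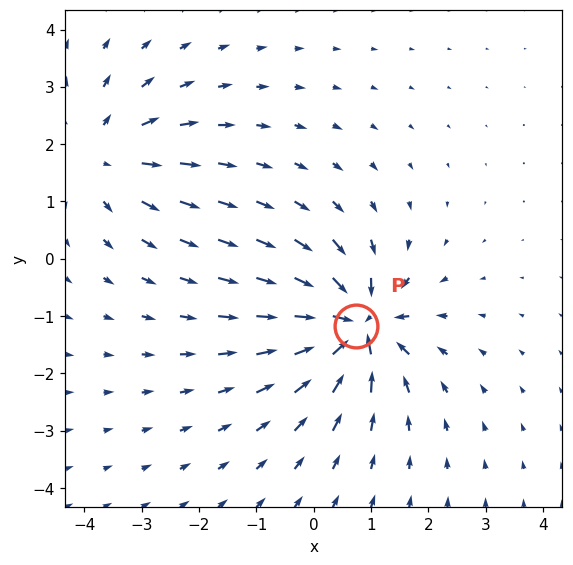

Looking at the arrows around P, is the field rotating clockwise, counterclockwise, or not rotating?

not rotating

Near P at (0.7, -1.2) the arrows show no circulation. The curl there is ≈0.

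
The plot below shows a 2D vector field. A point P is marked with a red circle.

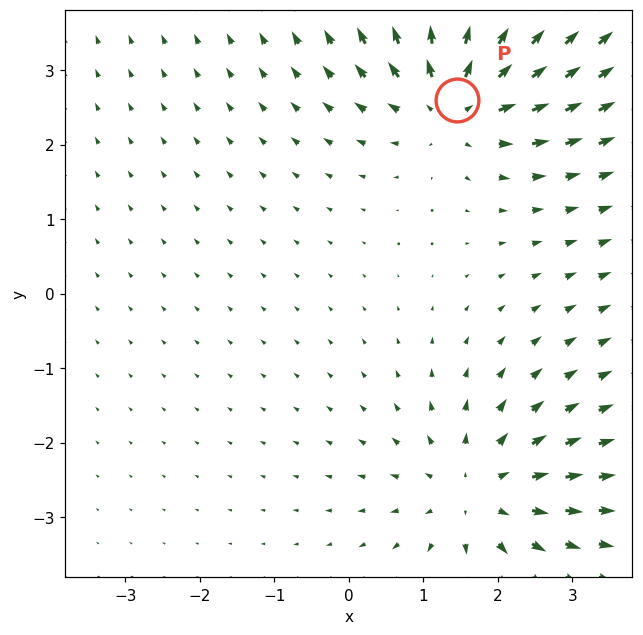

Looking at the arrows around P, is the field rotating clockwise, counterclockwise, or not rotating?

not rotating

Near P at (1.4, 2.6) the arrows show no circulation. The curl there is ≈0.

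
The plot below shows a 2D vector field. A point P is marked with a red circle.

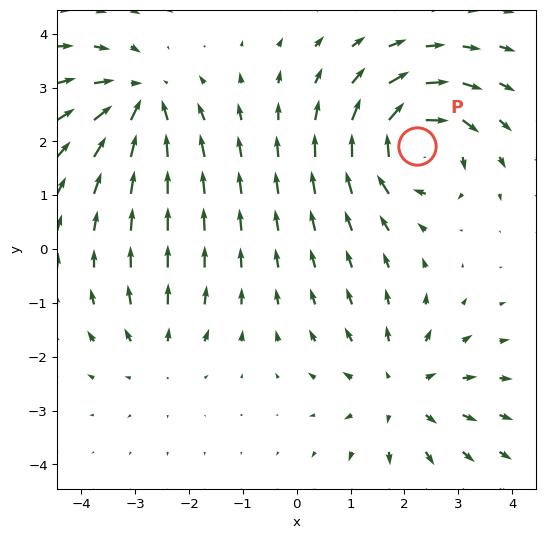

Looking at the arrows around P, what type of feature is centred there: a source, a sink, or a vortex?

vortex

At P (2.2, 1.9) the arrows circulate clockwise. Divergence ≈0, curl about -7 — near-zero divergence with nonzero curl is a vortex.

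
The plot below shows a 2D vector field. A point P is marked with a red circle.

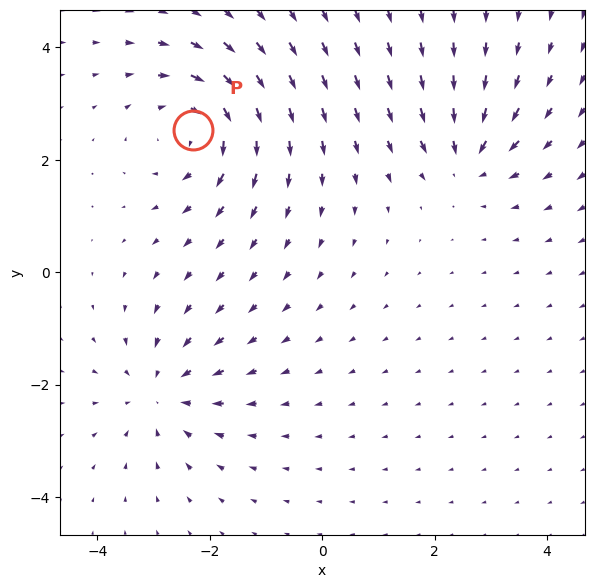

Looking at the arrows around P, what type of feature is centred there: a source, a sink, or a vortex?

At P (-2.3, 2.5) the arrows circulate clockwise. Divergence ≈0, curl about -4 — near-zero divergence with nonzero curl is a vortex.

vortex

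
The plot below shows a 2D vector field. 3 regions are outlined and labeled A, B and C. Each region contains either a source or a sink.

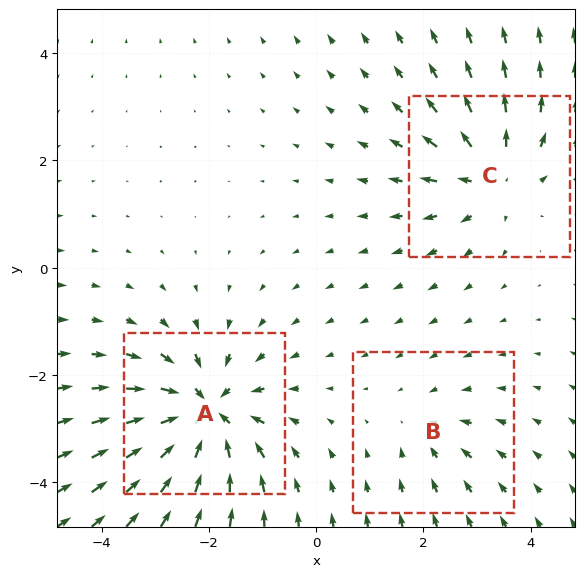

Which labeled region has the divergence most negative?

Divergence at each region's feature centre — A: about -6, B: about -2, C: about +4. Region A is most negative.

A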